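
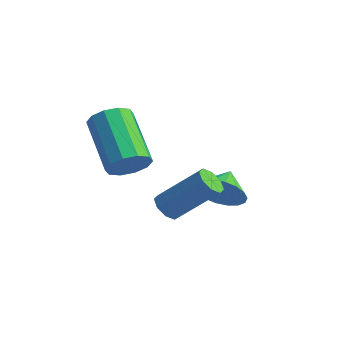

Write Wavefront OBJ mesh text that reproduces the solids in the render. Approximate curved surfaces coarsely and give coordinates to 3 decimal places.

v 2.981 0.763 -2.184
v 3.377 0.542 -1.441
v 2.619 1.617 -1.736
v 3.646 0.752 -1.623
v 3.784 0.964 -1.916
v 3.763 1.137 -2.262
v 3.588 1.235 -2.592
v 3.292 1.24 -2.842
v 2.934 1.151 -2.961
v 2.586 0.985 -2.927
v 2.317 0.775 -2.745
v 2.179 0.562 -2.452
v 2.2 0.39 -2.106
v 2.375 0.291 -1.775
v 2.671 0.286 -1.526
v 3.029 0.375 -1.407
v 3.347 -2.004 -1.435
v 3.771 -2.089 -1.741
v 4.837 -1.281 -0.492
v 4.413 -1.196 -0.185
v 3.592 -1.733 -1.819
v 4.658 -0.926 -0.569
v 3.27 -1.536 -1.671
v 4.336 -0.728 -0.422
v 2.993 -1.613 -1.385
v 4.059 -0.805 -0.136
v 2.923 -1.919 -1.128
v 3.989 -1.111 0.121
v 3.102 -2.274 -1.051
v 4.168 -1.467 0.199
v 3.424 -2.472 -1.198
v 4.49 -1.664 0.051
v 3.701 -2.395 -1.484
v 4.767 -1.587 -0.235
v 2.563 -2.756 0.357
v 2.975 -2.797 0.958
v 1.41 -2.045 2.084
v 0.997 -2.004 1.483
v 3.038 -2.39 0.773
v 1.472 -1.638 1.899
v 2.919 -2.123 0.43
v 1.354 -1.371 1.556
v 2.664 -2.098 0.058
v 1.099 -1.346 1.184
v 2.371 -2.324 -0.199
v 0.805 -1.572 0.927
v 2.15 -2.715 -0.244
v 0.585 -1.963 0.882
v 2.088 -3.122 -0.059
v 0.522 -2.37 1.067
v 2.206 -3.389 0.284
v 0.641 -2.637 1.41
v 2.461 -3.414 0.656
v 0.896 -2.662 1.782
v 2.755 -3.188 0.913
v 1.189 -2.436 2.039
f 2 1 4
f 2 4 3
f 4 1 5
f 4 5 3
f 5 1 6
f 5 6 3
f 6 1 7
f 6 7 3
f 7 1 8
f 7 8 3
f 8 1 9
f 8 9 3
f 9 1 10
f 9 10 3
f 10 1 11
f 10 11 3
f 11 1 12
f 11 12 3
f 12 1 13
f 12 13 3
f 13 1 14
f 13 14 3
f 14 1 15
f 14 15 3
f 15 1 16
f 15 16 3
f 16 1 2
f 16 2 3
f 18 17 21
f 18 21 19
f 19 21 22
f 19 22 20
f 21 17 23
f 21 23 22
f 22 23 24
f 22 24 20
f 23 17 25
f 23 25 24
f 24 25 26
f 24 26 20
f 25 17 27
f 25 27 26
f 26 27 28
f 26 28 20
f 27 17 29
f 27 29 28
f 28 29 30
f 28 30 20
f 29 17 31
f 29 31 30
f 30 31 32
f 30 32 20
f 31 17 33
f 31 33 32
f 32 33 34
f 32 34 20
f 33 17 18
f 33 18 34
f 34 18 19
f 34 19 20
f 36 35 39
f 36 39 37
f 37 39 40
f 37 40 38
f 39 35 41
f 39 41 40
f 40 41 42
f 40 42 38
f 41 35 43
f 41 43 42
f 42 43 44
f 42 44 38
f 43 35 45
f 43 45 44
f 44 45 46
f 44 46 38
f 45 35 47
f 45 47 46
f 46 47 48
f 46 48 38
f 47 35 49
f 47 49 48
f 48 49 50
f 48 50 38
f 49 35 51
f 49 51 50
f 50 51 52
f 50 52 38
f 51 35 53
f 51 53 52
f 52 53 54
f 52 54 38
f 53 35 55
f 53 55 54
f 54 55 56
f 54 56 38
f 55 35 36
f 55 36 56
f 56 36 37
f 56 37 38



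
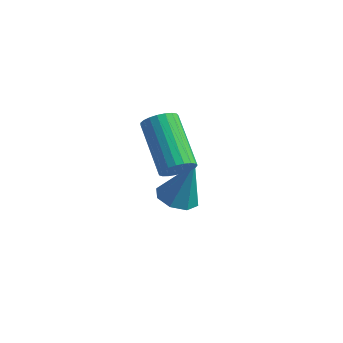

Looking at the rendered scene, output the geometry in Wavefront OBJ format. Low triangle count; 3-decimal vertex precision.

v -1.228 -3.341 2.629
v -0.909 -3.511 3.169
v -2.293 -2.348 4.352
v -2.612 -2.179 3.811
v -0.78 -3.284 3.096
v -2.164 -2.122 4.279
v -0.729 -3.068 2.943
v -2.113 -1.905 4.126
v -0.765 -2.898 2.735
v -2.148 -1.736 3.918
v -0.88 -2.806 2.509
v -2.264 -1.643 3.692
v -1.056 -2.805 2.304
v -2.439 -1.643 3.486
v -1.261 -2.898 2.154
v -2.645 -1.735 3.337
v -1.461 -3.067 2.087
v -2.844 -1.905 3.27
v -1.62 -3.284 2.113
v -3.004 -2.121 3.296
v -1.712 -3.51 2.229
v -3.096 -2.348 3.412
v -1.72 -3.708 2.413
v -3.104 -2.545 3.596
v -1.643 -3.842 2.635
v -3.027 -2.679 3.818
v -1.494 -3.889 2.856
v -2.878 -2.726 4.039
v -1.3 -3.842 3.037
v -2.683 -2.679 4.22
v -1.092 -3.708 3.148
v -2.476 -2.545 4.331
v -2.58 -1.054 -0.96
v -2.162 -0.415 -1.2
v -2.08 -0.726 0.78
v -2.742 -0.277 -1.06
v -3.227 -0.594 -0.861
v -3.332 -1.181 -0.72
v -2.997 -1.693 -0.72
v -2.417 -1.831 -0.86
v -1.933 -1.514 -1.059
v -1.827 -0.928 -1.2
f 2 1 5
f 2 5 3
f 3 5 6
f 3 6 4
f 5 1 7
f 5 7 6
f 6 7 8
f 6 8 4
f 7 1 9
f 7 9 8
f 8 9 10
f 8 10 4
f 9 1 11
f 9 11 10
f 10 11 12
f 10 12 4
f 11 1 13
f 11 13 12
f 12 13 14
f 12 14 4
f 13 1 15
f 13 15 14
f 14 15 16
f 14 16 4
f 15 1 17
f 15 17 16
f 16 17 18
f 16 18 4
f 17 1 19
f 17 19 18
f 18 19 20
f 18 20 4
f 19 1 21
f 19 21 20
f 20 21 22
f 20 22 4
f 21 1 23
f 21 23 22
f 22 23 24
f 22 24 4
f 23 1 25
f 23 25 24
f 24 25 26
f 24 26 4
f 25 1 27
f 25 27 26
f 26 27 28
f 26 28 4
f 27 1 29
f 27 29 28
f 28 29 30
f 28 30 4
f 29 1 31
f 29 31 30
f 30 31 32
f 30 32 4
f 31 1 2
f 31 2 32
f 32 2 3
f 32 3 4
f 34 33 36
f 34 36 35
f 36 33 37
f 36 37 35
f 37 33 38
f 37 38 35
f 38 33 39
f 38 39 35
f 39 33 40
f 39 40 35
f 40 33 41
f 40 41 35
f 41 33 42
f 41 42 35
f 42 33 34
f 42 34 35



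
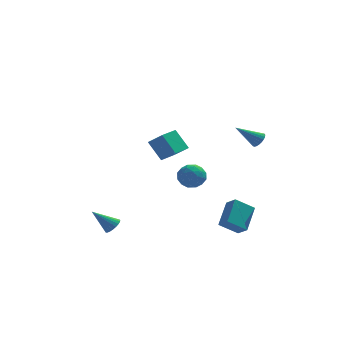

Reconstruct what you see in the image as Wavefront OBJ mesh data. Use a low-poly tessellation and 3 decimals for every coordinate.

v 3.01 -1.585 -2.805
v 3.509 -0.264 -1.806
v 2.572 -1.034 -3.316
v 3.071 0.288 -2.317
v 4.069 -1.428 -3.543
v 4.568 -0.106 -2.544
v 3.631 -0.876 -4.054
v 4.13 0.445 -3.055
v -3.01 -1.877 -2.887
v -2.677 -1.566 -2.561
v -4.09 -1.823 -1.833
v -2.789 -1.403 -2.684
v -2.939 -1.323 -2.843
v -3.102 -1.338 -3.009
v -3.249 -1.446 -3.154
v -3.354 -1.629 -3.252
v -3.4 -1.855 -3.288
v -3.378 -2.084 -3.254
v -3.293 -2.277 -3.157
v -3.158 -2.402 -3.013
v -2.998 -2.435 -2.847
v -2.84 -2.372 -2.688
v -2.712 -2.223 -2.563
v -2.634 -2.015 -2.495
v -2.622 -1.782 -2.494
v 4.573 -1.912 3.321
v 4.862 -1.754 3.71
v 3.347 -2.028 4.279
v 4.786 -1.571 3.635
v 4.673 -1.447 3.505
v 4.543 -1.404 3.343
v 4.417 -1.448 3.178
v 4.319 -1.573 3.037
v 4.265 -1.756 2.946
v 4.264 -1.966 2.919
v 4.316 -2.167 2.962
v 4.413 -2.324 3.067
v 4.537 -2.41 3.215
v 4.668 -2.41 3.382
v 4.782 -2.323 3.539
v 4.86 -2.166 3.658
v 4.888 -1.965 3.718
v 0.377 -1.365 0.751
v 1.006 -0.952 1.104
v 1.254 -2.108 0.056
v 1.883 -1.695 0.409
v 1.416 -2.209 0.865
v 0.874 -1.75 1.294
v 1.386 -1.31 -0.134
v 0.844 -0.851 0.295
v 1.629 -0.918 0.556
v 1.648 -1.474 1.174
v 0.612 -1.586 -0.014
v 0.631 -2.142 0.604
v 0.614 -1.093 0.989
v 1.646 -1.967 0.171
v 1.371 -2.269 0.439
v 1.741 -2.026 0.647
v 0.537 -1.562 1.101
v 0.906 -1.319 1.308
v 1.148 -2.058 1.167
v 1.354 -1.741 -0.148
v 1.723 -1.498 0.059
v 0.519 -1.034 0.513
v 0.889 -0.791 0.721
v 1.112 -1.002 -0.007
v 1.35 -0.831 0.874
v 1.866 -1.268 0.465
v 1.574 -1.041 0.146
v 1.255 -0.771 0.399
v 1.361 -1.157 1.237
v 1.877 -1.594 0.828
v 1.603 -1.896 1.096
v 1.284 -1.626 1.349
v 1.728 -1.137 0.915
v 0.383 -1.466 0.332
v 0.899 -1.903 -0.077
v 0.976 -1.434 -0.189
v 0.657 -1.164 0.064
v 0.394 -1.792 0.695
v 0.91 -2.229 0.286
v 1.005 -2.289 0.761
v 0.686 -2.019 1.014
v 0.532 -1.923 0.245
v -0.348 2.778 -0.177
v -1.051 3.367 0.947
v 0.409 3.796 -0.237
v -0.294 4.385 0.887
v 0.414 2.255 0.573
v -0.289 2.844 1.697
v 1.171 3.273 0.513
v 0.468 3.862 1.637
f 2 4 1
f 5 2 1
f 1 4 3
f 3 5 1
f 2 8 4
f 6 2 5
f 6 8 2
f 4 8 3
f 7 5 3
f 3 8 7
f 7 6 5
f 8 6 7
f 10 9 12
f 10 12 11
f 12 9 13
f 12 13 11
f 13 9 14
f 13 14 11
f 14 9 15
f 14 15 11
f 15 9 16
f 15 16 11
f 16 9 17
f 16 17 11
f 17 9 18
f 17 18 11
f 18 9 19
f 18 19 11
f 19 9 20
f 19 20 11
f 20 9 21
f 20 21 11
f 21 9 22
f 21 22 11
f 22 9 23
f 22 23 11
f 23 9 24
f 23 24 11
f 24 9 25
f 24 25 11
f 25 9 10
f 25 10 11
f 27 26 29
f 27 29 28
f 29 26 30
f 29 30 28
f 30 26 31
f 30 31 28
f 31 26 32
f 31 32 28
f 32 26 33
f 32 33 28
f 33 26 34
f 33 34 28
f 34 26 35
f 34 35 28
f 35 26 36
f 35 36 28
f 36 26 37
f 36 37 28
f 37 26 38
f 37 38 28
f 38 26 39
f 38 39 28
f 39 26 40
f 39 40 28
f 40 26 41
f 40 41 28
f 41 26 42
f 41 42 28
f 42 26 27
f 42 27 28
f 43 80 59
f 80 54 83
f 59 83 48
f 80 83 59
f 43 59 55
f 59 48 60
f 55 60 44
f 59 60 55
f 43 55 64
f 55 44 65
f 64 65 50
f 55 65 64
f 43 64 76
f 64 50 79
f 76 79 53
f 64 79 76
f 43 76 80
f 76 53 84
f 80 84 54
f 76 84 80
f 44 60 71
f 60 48 74
f 71 74 52
f 60 74 71
f 48 83 61
f 83 54 82
f 61 82 47
f 83 82 61
f 54 84 81
f 84 53 77
f 81 77 45
f 84 77 81
f 53 79 78
f 79 50 66
f 78 66 49
f 79 66 78
f 50 65 70
f 65 44 67
f 70 67 51
f 65 67 70
f 46 72 58
f 72 52 73
f 58 73 47
f 72 73 58
f 46 58 56
f 58 47 57
f 56 57 45
f 58 57 56
f 46 56 63
f 56 45 62
f 63 62 49
f 56 62 63
f 46 63 68
f 63 49 69
f 68 69 51
f 63 69 68
f 46 68 72
f 68 51 75
f 72 75 52
f 68 75 72
f 47 73 61
f 73 52 74
f 61 74 48
f 73 74 61
f 45 57 81
f 57 47 82
f 81 82 54
f 57 82 81
f 49 62 78
f 62 45 77
f 78 77 53
f 62 77 78
f 51 69 70
f 69 49 66
f 70 66 50
f 69 66 70
f 52 75 71
f 75 51 67
f 71 67 44
f 75 67 71
f 86 88 85
f 89 86 85
f 85 88 87
f 87 89 85
f 86 92 88
f 90 86 89
f 90 92 86
f 88 92 87
f 91 89 87
f 87 92 91
f 91 90 89
f 92 90 91



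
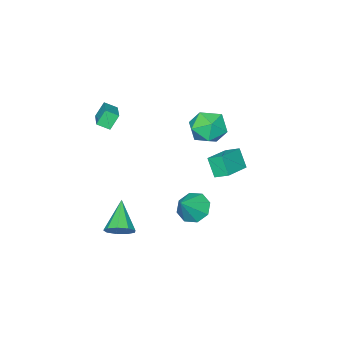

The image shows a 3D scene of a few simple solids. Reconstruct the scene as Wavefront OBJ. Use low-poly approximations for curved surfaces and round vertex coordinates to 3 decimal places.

v 1.543 1.697 -1.827
v 2.12 0.984 -2.317
v 2.717 1.883 -0.713
v 2.256 1.721 -2.583
v 1.974 2.445 -2.407
v 1.44 2.73 -1.891
v 0.965 2.41 -1.338
v 0.829 1.672 -1.071
v 1.111 0.949 -1.247
v 1.646 0.664 -1.763
v -2.97 -0.638 2.486
v -1.776 -0.23 2.444
v -2.664 -1.71 0.776
v -1.47 -1.302 0.734
v -1.832 -2.105 1.638
v -2.021 -1.443 2.695
v -2.419 -0.497 0.525
v -2.608 0.165 1.582
v -1.436 -0.144 1.232
v -1.073 -1.137 1.92
v -3.367 -0.803 1.3
v -3.004 -1.796 1.988
v -0.274 2.838 1.036
v -0.403 2.167 2.166
v -0.533 3.645 1.486
v -0.662 2.975 2.616
v 1.422 3.165 1.424
v 1.293 2.495 2.554
v 1.163 3.973 1.874
v 1.034 3.302 3.004
v 4.486 -1.064 -3.767
v 4.939 -0.744 -3.058
v 3.254 -2.236 -2.453
v 4.459 -0.38 -3.183
v 3.991 -0.335 -3.581
v 3.756 -0.632 -4.067
v 3.862 -1.13 -4.412
v 4.261 -1.598 -4.455
v 4.765 -1.815 -4.177
v 5.138 -1.681 -3.706
v 5.207 -1.258 -3.264
v 2.504 -4.019 2.859
v 1.918 -3.924 3.749
v 3.735 -2.528 3.51
v 3.149 -2.433 4.4
v 2.991 -4.587 3.24
v 2.405 -4.492 4.13
v 4.222 -3.096 3.891
v 3.636 -3.001 4.781
f 2 1 4
f 2 4 3
f 4 1 5
f 4 5 3
f 5 1 6
f 5 6 3
f 6 1 7
f 6 7 3
f 7 1 8
f 7 8 3
f 8 1 9
f 8 9 3
f 9 1 10
f 9 10 3
f 10 1 2
f 10 2 3
f 11 22 16
f 11 16 12
f 11 12 18
f 11 18 21
f 11 21 22
f 12 16 20
f 16 22 15
f 22 21 13
f 21 18 17
f 18 12 19
f 14 20 15
f 14 15 13
f 14 13 17
f 14 17 19
f 14 19 20
f 15 20 16
f 13 15 22
f 17 13 21
f 19 17 18
f 20 19 12
f 24 26 23
f 27 24 23
f 23 26 25
f 25 27 23
f 24 30 26
f 28 24 27
f 28 30 24
f 26 30 25
f 29 27 25
f 25 30 29
f 29 28 27
f 30 28 29
f 32 31 34
f 32 34 33
f 34 31 35
f 34 35 33
f 35 31 36
f 35 36 33
f 36 31 37
f 36 37 33
f 37 31 38
f 37 38 33
f 38 31 39
f 38 39 33
f 39 31 40
f 39 40 33
f 40 31 41
f 40 41 33
f 41 31 32
f 41 32 33
f 43 45 42
f 46 43 42
f 42 45 44
f 44 46 42
f 43 49 45
f 47 43 46
f 47 49 43
f 45 49 44
f 48 46 44
f 44 49 48
f 48 47 46
f 49 47 48



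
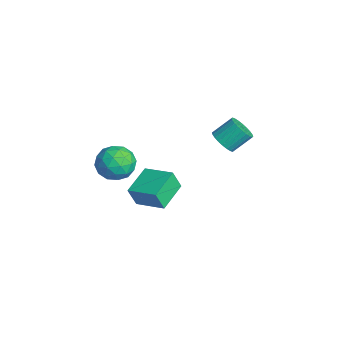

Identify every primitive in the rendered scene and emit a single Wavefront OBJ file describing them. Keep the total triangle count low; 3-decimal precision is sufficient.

v -1.4 2.649 2.09
v -0.519 2.568 2.187
v -0.519 3.73 3.167
v -1.4 3.811 3.07
v -0.537 2.791 1.922
v -0.538 3.953 2.902
v -0.687 2.993 1.682
v -0.688 4.155 2.662
v -0.946 3.143 1.505
v -0.946 4.305 2.485
v -1.273 3.217 1.417
v -1.274 4.379 2.397
v -1.62 3.205 1.431
v -1.621 4.367 2.411
v -1.933 3.108 1.545
v -1.934 4.27 2.525
v -2.165 2.942 1.743
v -2.166 4.103 2.723
v -2.281 2.73 1.993
v -2.281 3.892 2.973
v -2.262 2.507 2.258
v -2.263 3.669 3.238
v -2.112 2.305 2.498
v -2.113 3.467 3.478
v -1.854 2.155 2.675
v -1.854 3.317 3.655
v -1.526 2.081 2.763
v -1.527 3.243 3.743
v -1.179 2.093 2.749
v -1.18 3.255 3.729
v -0.866 2.19 2.635
v -0.867 3.352 3.615
v -0.634 2.357 2.437
v -0.635 3.518 3.417
v -0.79 -2.671 -1.544
v -0.82 -3.162 -0.254
v -2.12 -1.241 -1.029
v -2.15 -1.731 0.26
v 0.67 -1.489 -1.06
v 0.64 -1.979 0.229
v -0.66 -0.058 -0.546
v -0.69 -0.549 0.744
v -0.807 -2.847 3.003
v 0.079 -3.566 3.465
v -1.219 -4.234 1.635
v -0.333 -4.953 2.097
v -1.357 -4.743 2.747
v -1.103 -3.886 3.592
v -0.037 -3.914 1.508
v 0.217 -3.057 2.353
v 0.554 -4.225 2.541
v -0.262 -4.738 3.306
v -0.878 -3.062 1.794
v -1.694 -3.575 2.559
v -0.328 -3.085 3.354
v -0.812 -4.715 1.746
v -1.414 -4.592 2.128
v -0.894 -5.014 2.399
v -1.022 -3.273 3.428
v -0.502 -3.696 3.7
v -1.346 -4.387 3.278
v -0.638 -4.104 1.4
v -0.118 -4.527 1.672
v -0.246 -2.786 2.701
v 0.274 -3.208 2.972
v 0.206 -3.413 1.822
v 0.472 -3.895 3.082
v 0.23 -4.71 2.279
v 0.404 -4.099 1.933
v 0.553 -3.596 2.429
v -0.008 -4.196 3.532
v -0.25 -5.011 2.728
v -0.851 -4.888 3.11
v -0.702 -4.384 3.607
v 0.272 -4.584 2.989
v -0.89 -2.789 2.372
v -1.132 -3.604 1.568
v -0.438 -3.416 1.493
v -0.289 -2.912 1.99
v -1.37 -3.09 2.821
v -1.612 -3.905 2.018
v -1.693 -4.204 2.671
v -1.544 -3.701 3.167
v -1.412 -3.216 2.111
f 2 1 5
f 2 5 3
f 3 5 6
f 3 6 4
f 5 1 7
f 5 7 6
f 6 7 8
f 6 8 4
f 7 1 9
f 7 9 8
f 8 9 10
f 8 10 4
f 9 1 11
f 9 11 10
f 10 11 12
f 10 12 4
f 11 1 13
f 11 13 12
f 12 13 14
f 12 14 4
f 13 1 15
f 13 15 14
f 14 15 16
f 14 16 4
f 15 1 17
f 15 17 16
f 16 17 18
f 16 18 4
f 17 1 19
f 17 19 18
f 18 19 20
f 18 20 4
f 19 1 21
f 19 21 20
f 20 21 22
f 20 22 4
f 21 1 23
f 21 23 22
f 22 23 24
f 22 24 4
f 23 1 25
f 23 25 24
f 24 25 26
f 24 26 4
f 25 1 27
f 25 27 26
f 26 27 28
f 26 28 4
f 27 1 29
f 27 29 28
f 28 29 30
f 28 30 4
f 29 1 31
f 29 31 30
f 30 31 32
f 30 32 4
f 31 1 33
f 31 33 32
f 32 33 34
f 32 34 4
f 33 1 2
f 33 2 34
f 34 2 3
f 34 3 4
f 36 38 35
f 39 36 35
f 35 38 37
f 37 39 35
f 36 42 38
f 40 36 39
f 40 42 36
f 38 42 37
f 41 39 37
f 37 42 41
f 41 40 39
f 42 40 41
f 43 80 59
f 80 54 83
f 59 83 48
f 80 83 59
f 43 59 55
f 59 48 60
f 55 60 44
f 59 60 55
f 43 55 64
f 55 44 65
f 64 65 50
f 55 65 64
f 43 64 76
f 64 50 79
f 76 79 53
f 64 79 76
f 43 76 80
f 76 53 84
f 80 84 54
f 76 84 80
f 44 60 71
f 60 48 74
f 71 74 52
f 60 74 71
f 48 83 61
f 83 54 82
f 61 82 47
f 83 82 61
f 54 84 81
f 84 53 77
f 81 77 45
f 84 77 81
f 53 79 78
f 79 50 66
f 78 66 49
f 79 66 78
f 50 65 70
f 65 44 67
f 70 67 51
f 65 67 70
f 46 72 58
f 72 52 73
f 58 73 47
f 72 73 58
f 46 58 56
f 58 47 57
f 56 57 45
f 58 57 56
f 46 56 63
f 56 45 62
f 63 62 49
f 56 62 63
f 46 63 68
f 63 49 69
f 68 69 51
f 63 69 68
f 46 68 72
f 68 51 75
f 72 75 52
f 68 75 72
f 47 73 61
f 73 52 74
f 61 74 48
f 73 74 61
f 45 57 81
f 57 47 82
f 81 82 54
f 57 82 81
f 49 62 78
f 62 45 77
f 78 77 53
f 62 77 78
f 51 69 70
f 69 49 66
f 70 66 50
f 69 66 70
f 52 75 71
f 75 51 67
f 71 67 44
f 75 67 71



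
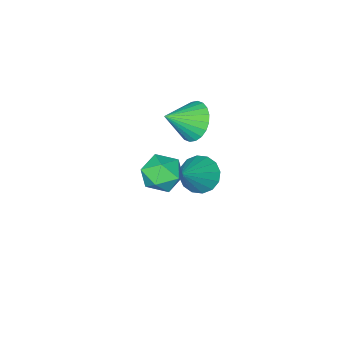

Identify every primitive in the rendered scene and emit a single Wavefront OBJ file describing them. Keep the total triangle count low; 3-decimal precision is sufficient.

v -3.419 -0.433 -4.553
v -2.803 -0.245 -5.292
v -1.921 0.033 -3.187
v -3.03 0.198 -5.194
v -3.361 0.472 -4.925
v -3.707 0.504 -4.556
v -3.977 0.284 -4.186
v -4.096 -0.127 -3.915
v -4.035 -0.62 -3.814
v -3.808 -1.064 -3.912
v -3.477 -1.338 -4.182
v -3.13 -1.369 -4.551
v -2.861 -1.15 -4.92
v -2.741 -0.738 -5.192
v -3.747 -1.221 -1.535
v -3.264 -1.544 -2.421
v -2.433 -1.639 -0.665
v -3.147 -1.148 -2.406
v -3.122 -0.762 -2.258
v -3.192 -0.446 -2
v -3.346 -0.249 -1.671
v -3.562 -0.199 -1.322
v -3.805 -0.304 -1.005
v -4.04 -0.55 -0.768
v -4.23 -0.897 -0.648
v -4.347 -1.294 -0.664
v -4.372 -1.679 -0.811
v -4.302 -1.995 -1.069
v -4.147 -2.192 -1.398
v -3.932 -2.242 -1.748
v -3.688 -2.137 -2.065
v -3.454 -1.891 -2.301
v 1.408 3.117 0.199
v 1.931 2.294 0.28
v 0.509 2.666 1.42
v 1.032 1.843 1.501
v 1.437 2.704 1.726
v 1.993 2.983 0.971
v 0.447 1.977 0.729
v 1.003 2.256 -0.026
v 1.337 1.59 0.607
v 1.949 2.039 1.224
v 0.491 2.921 0.476
v 1.103 3.37 1.093
f 2 1 4
f 2 4 3
f 4 1 5
f 4 5 3
f 5 1 6
f 5 6 3
f 6 1 7
f 6 7 3
f 7 1 8
f 7 8 3
f 8 1 9
f 8 9 3
f 9 1 10
f 9 10 3
f 10 1 11
f 10 11 3
f 11 1 12
f 11 12 3
f 12 1 13
f 12 13 3
f 13 1 14
f 13 14 3
f 14 1 2
f 14 2 3
f 16 15 18
f 16 18 17
f 18 15 19
f 18 19 17
f 19 15 20
f 19 20 17
f 20 15 21
f 20 21 17
f 21 15 22
f 21 22 17
f 22 15 23
f 22 23 17
f 23 15 24
f 23 24 17
f 24 15 25
f 24 25 17
f 25 15 26
f 25 26 17
f 26 15 27
f 26 27 17
f 27 15 28
f 27 28 17
f 28 15 29
f 28 29 17
f 29 15 30
f 29 30 17
f 30 15 31
f 30 31 17
f 31 15 32
f 31 32 17
f 32 15 16
f 32 16 17
f 33 44 38
f 33 38 34
f 33 34 40
f 33 40 43
f 33 43 44
f 34 38 42
f 38 44 37
f 44 43 35
f 43 40 39
f 40 34 41
f 36 42 37
f 36 37 35
f 36 35 39
f 36 39 41
f 36 41 42
f 37 42 38
f 35 37 44
f 39 35 43
f 41 39 40
f 42 41 34



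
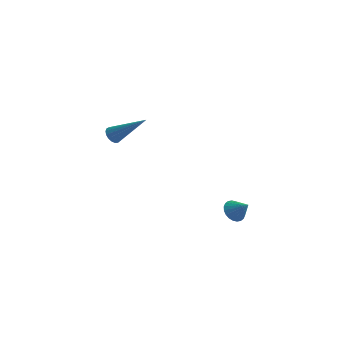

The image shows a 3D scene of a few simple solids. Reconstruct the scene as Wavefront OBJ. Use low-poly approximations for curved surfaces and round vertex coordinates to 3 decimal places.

v -4.315 2.422 -0.671
v -3.998 2.526 -1.056
v -2.645 2.598 0.751
v -4.08 2.746 -0.987
v -4.216 2.891 -0.845
v -4.374 2.928 -0.664
v -4.519 2.85 -0.484
v -4.618 2.674 -0.346
v -4.646 2.44 -0.284
v -4.599 2.202 -0.309
v -4.487 2.014 -0.418
v -4.335 1.92 -0.584
v -4.179 1.941 -0.771
v -4.054 2.072 -0.934
v -3.988 2.283 -1.037
v 2.558 0.799 -3.124
v 3.012 0.821 -3.56
v 3.282 0.661 -2.376
v 2.994 1.058 -3.498
v 2.909 1.256 -3.379
v 2.77 1.384 -3.222
v 2.6 1.423 -3.049
v 2.423 1.367 -2.888
v 2.266 1.225 -2.763
v 2.154 1.018 -2.693
v 2.104 0.777 -2.688
v 2.122 0.54 -2.75
v 2.207 0.342 -2.869
v 2.346 0.214 -3.026
v 2.516 0.175 -3.199
v 2.693 0.231 -3.36
v 2.85 0.373 -3.485
v 2.962 0.58 -3.555
f 2 1 4
f 2 4 3
f 4 1 5
f 4 5 3
f 5 1 6
f 5 6 3
f 6 1 7
f 6 7 3
f 7 1 8
f 7 8 3
f 8 1 9
f 8 9 3
f 9 1 10
f 9 10 3
f 10 1 11
f 10 11 3
f 11 1 12
f 11 12 3
f 12 1 13
f 12 13 3
f 13 1 14
f 13 14 3
f 14 1 15
f 14 15 3
f 15 1 2
f 15 2 3
f 17 16 19
f 17 19 18
f 19 16 20
f 19 20 18
f 20 16 21
f 20 21 18
f 21 16 22
f 21 22 18
f 22 16 23
f 22 23 18
f 23 16 24
f 23 24 18
f 24 16 25
f 24 25 18
f 25 16 26
f 25 26 18
f 26 16 27
f 26 27 18
f 27 16 28
f 27 28 18
f 28 16 29
f 28 29 18
f 29 16 30
f 29 30 18
f 30 16 31
f 30 31 18
f 31 16 32
f 31 32 18
f 32 16 33
f 32 33 18
f 33 16 17
f 33 17 18



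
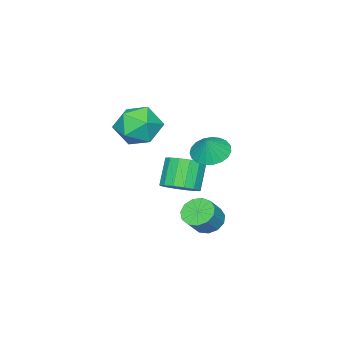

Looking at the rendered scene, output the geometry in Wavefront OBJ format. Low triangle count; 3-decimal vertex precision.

v 0.542 1.98 -3.853
v 1.046 1.471 -4.31
v 1.923 1.491 -3.363
v 1.418 2 -2.907
v 1.165 1.919 -4.429
v 2.041 1.939 -3.482
v 1.085 2.387 -4.365
v 1.961 2.407 -3.418
v 0.833 2.726 -4.138
v 1.709 2.746 -3.192
v 0.488 2.828 -3.822
v 1.365 2.848 -2.875
v 0.161 2.66 -3.515
v 1.037 2.68 -2.568
v -0.046 2.277 -3.316
v 0.831 2.297 -2.369
v -0.066 1.799 -3.287
v 0.811 1.819 -2.34
v 0.107 1.379 -3.438
v 0.983 1.399 -2.492
v 0.418 1.15 -3.721
v 1.294 1.169 -2.775
v 0.768 1.184 -4.046
v 1.644 1.204 -3.1
v 2.54 0.18 1.536
v 3.347 -0.638 2.031
v 0.993 -0.902 2.269
v 1.8 -1.72 2.764
v 1.717 -0.562 3.231
v 2.673 0.107 2.778
v 1.667 -1.647 1.522
v 2.623 -0.978 1.069
v 2.807 -1.767 2.023
v 2.839 -1.096 3.079
v 1.501 -0.444 1.221
v 1.533 0.227 2.277
v -0.137 1.613 0.265
v 0.476 2.23 -0.165
v 0.437 1.747 1.275
v 0.187 2.478 -0.033
v -0.159 2.576 0.15
v -0.501 2.508 0.353
v -0.78 2.286 0.541
v -0.947 1.947 0.681
v -0.975 1.55 0.749
v -0.858 1.164 0.733
v -0.616 0.856 0.637
v -0.292 0.679 0.476
v 0.06 0.664 0.278
v 0.377 0.812 0.078
v 0.605 1.099 -0.09
v 0.705 1.475 -0.196
v 0.66 1.875 -0.223
v 0.47 0.329 -2.33
v 1.278 0.023 -1.868
v 0.399 -0.276 -0.528
v -0.41 0.031 -0.99
v 1.253 0.521 -1.773
v 0.374 0.222 -0.433
v 1.018 0.968 -1.827
v 0.139 0.669 -0.488
v 0.636 1.243 -2.016
v -0.243 0.944 -0.677
v 0.21 1.274 -2.29
v -0.669 0.975 -0.95
v -0.147 1.051 -2.573
v -1.026 0.752 -1.234
v -0.339 0.636 -2.792
v -1.218 0.337 -1.452
v -0.314 0.138 -2.887
v -1.193 -0.161 -1.547
v -0.079 -0.309 -2.832
v -0.958 -0.608 -1.493
v 0.303 -0.584 -2.643
v -0.576 -0.883 -1.304
v 0.729 -0.615 -2.37
v -0.15 -0.914 -1.03
v 1.086 -0.392 -2.086
v 0.207 -0.691 -0.747
f 2 1 5
f 2 5 3
f 3 5 6
f 3 6 4
f 5 1 7
f 5 7 6
f 6 7 8
f 6 8 4
f 7 1 9
f 7 9 8
f 8 9 10
f 8 10 4
f 9 1 11
f 9 11 10
f 10 11 12
f 10 12 4
f 11 1 13
f 11 13 12
f 12 13 14
f 12 14 4
f 13 1 15
f 13 15 14
f 14 15 16
f 14 16 4
f 15 1 17
f 15 17 16
f 16 17 18
f 16 18 4
f 17 1 19
f 17 19 18
f 18 19 20
f 18 20 4
f 19 1 21
f 19 21 20
f 20 21 22
f 20 22 4
f 21 1 23
f 21 23 22
f 22 23 24
f 22 24 4
f 23 1 2
f 23 2 24
f 24 2 3
f 24 3 4
f 25 36 30
f 25 30 26
f 25 26 32
f 25 32 35
f 25 35 36
f 26 30 34
f 30 36 29
f 36 35 27
f 35 32 31
f 32 26 33
f 28 34 29
f 28 29 27
f 28 27 31
f 28 31 33
f 28 33 34
f 29 34 30
f 27 29 36
f 31 27 35
f 33 31 32
f 34 33 26
f 38 37 40
f 38 40 39
f 40 37 41
f 40 41 39
f 41 37 42
f 41 42 39
f 42 37 43
f 42 43 39
f 43 37 44
f 43 44 39
f 44 37 45
f 44 45 39
f 45 37 46
f 45 46 39
f 46 37 47
f 46 47 39
f 47 37 48
f 47 48 39
f 48 37 49
f 48 49 39
f 49 37 50
f 49 50 39
f 50 37 51
f 50 51 39
f 51 37 52
f 51 52 39
f 52 37 53
f 52 53 39
f 53 37 38
f 53 38 39
f 55 54 58
f 55 58 56
f 56 58 59
f 56 59 57
f 58 54 60
f 58 60 59
f 59 60 61
f 59 61 57
f 60 54 62
f 60 62 61
f 61 62 63
f 61 63 57
f 62 54 64
f 62 64 63
f 63 64 65
f 63 65 57
f 64 54 66
f 64 66 65
f 65 66 67
f 65 67 57
f 66 54 68
f 66 68 67
f 67 68 69
f 67 69 57
f 68 54 70
f 68 70 69
f 69 70 71
f 69 71 57
f 70 54 72
f 70 72 71
f 71 72 73
f 71 73 57
f 72 54 74
f 72 74 73
f 73 74 75
f 73 75 57
f 74 54 76
f 74 76 75
f 75 76 77
f 75 77 57
f 76 54 78
f 76 78 77
f 77 78 79
f 77 79 57
f 78 54 55
f 78 55 79
f 79 55 56
f 79 56 57



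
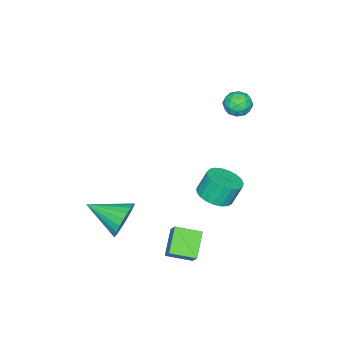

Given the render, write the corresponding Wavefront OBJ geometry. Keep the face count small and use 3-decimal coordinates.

v -1.866 2.445 -3.21
v -1.091 2.888 -3.099
v -1.439 3.219 -1.999
v -2.214 2.775 -2.11
v -1.311 3.152 -3.247
v -1.659 3.483 -2.147
v -1.627 3.294 -3.39
v -1.975 3.624 -2.29
v -1.985 3.288 -3.501
v -2.332 3.619 -2.401
v -2.321 3.137 -3.562
v -2.669 3.468 -2.462
v -2.58 2.866 -3.562
v -2.927 3.197 -2.462
v -2.714 2.522 -3.501
v -3.062 2.853 -2.401
v -2.703 2.165 -3.39
v -3.05 2.496 -2.29
v -2.546 1.856 -3.248
v -2.894 2.187 -2.148
v -2.272 1.649 -3.099
v -2.62 1.98 -1.999
v -1.928 1.58 -2.969
v -2.275 1.91 -1.869
v -1.573 1.66 -2.881
v -1.921 1.99 -1.781
v -1.269 1.875 -2.85
v -1.616 2.206 -1.75
v -1.068 2.19 -2.881
v -1.416 2.52 -1.781
v -1.005 2.548 -2.969
v -1.353 2.879 -1.869
v -4.422 2.675 1.569
v -3.76 2.783 1.291
v -3.98 1.877 2.309
v -3.318 1.985 2.031
v -3.635 2.505 2.425
v -3.909 2.998 1.968
v -3.831 1.662 1.632
v -4.105 2.155 1.175
v -3.396 2.157 1.33
v -3.275 2.678 1.82
v -4.465 1.982 1.78
v -4.344 2.503 2.27
v -4.13 2.799 1.365
v -3.61 1.861 2.235
v -3.797 2.167 2.466
v -3.408 2.231 2.303
v -4.217 2.925 1.763
v -3.828 2.989 1.599
v -3.755 2.826 2.266
v -3.912 1.671 2.001
v -3.523 1.735 1.837
v -4.332 2.429 1.297
v -3.943 2.493 1.134
v -3.985 1.834 1.334
v -3.527 2.494 1.224
v -3.267 2.026 1.659
v -3.569 1.835 1.425
v -3.729 2.125 1.156
v -3.456 2.801 1.512
v -3.196 2.332 1.947
v -3.382 2.638 2.179
v -3.543 2.927 1.91
v -3.241 2.433 1.535
v -4.544 2.328 1.653
v -4.284 1.859 2.088
v -4.197 1.733 1.69
v -4.358 2.022 1.421
v -4.473 2.634 1.941
v -4.213 2.166 2.376
v -4.011 2.535 2.444
v -4.171 2.825 2.175
v -4.499 2.227 2.065
v 1.264 -0.32 -4.076
v 1.74 -0.487 -4.94
v 1.716 -2.1 -3.484
v 2.028 -0.341 -4.721
v 2.2 -0.192 -4.404
v 2.23 -0.062 -4.037
v 2.112 0.028 -3.676
v 1.865 0.066 -3.376
v 1.527 0.044 -3.183
v 1.149 -0.032 -3.126
v 0.788 -0.153 -3.213
v 0.5 -0.299 -3.432
v 0.328 -0.448 -3.749
v 0.299 -0.578 -4.116
v 0.417 -0.668 -4.477
v 0.663 -0.705 -4.777
v 1.001 -0.684 -4.97
v 1.38 -0.607 -5.027
v 1.176 2.118 -3.556
v 1.513 2.571 -2.894
v 0.508 3.127 -3.907
v 0.846 3.58 -3.245
v 2.254 2.54 -4.395
v 2.592 2.993 -3.733
v 1.587 3.549 -4.746
v 1.924 4.002 -4.084
f 2 1 5
f 2 5 3
f 3 5 6
f 3 6 4
f 5 1 7
f 5 7 6
f 6 7 8
f 6 8 4
f 7 1 9
f 7 9 8
f 8 9 10
f 8 10 4
f 9 1 11
f 9 11 10
f 10 11 12
f 10 12 4
f 11 1 13
f 11 13 12
f 12 13 14
f 12 14 4
f 13 1 15
f 13 15 14
f 14 15 16
f 14 16 4
f 15 1 17
f 15 17 16
f 16 17 18
f 16 18 4
f 17 1 19
f 17 19 18
f 18 19 20
f 18 20 4
f 19 1 21
f 19 21 20
f 20 21 22
f 20 22 4
f 21 1 23
f 21 23 22
f 22 23 24
f 22 24 4
f 23 1 25
f 23 25 24
f 24 25 26
f 24 26 4
f 25 1 27
f 25 27 26
f 26 27 28
f 26 28 4
f 27 1 29
f 27 29 28
f 28 29 30
f 28 30 4
f 29 1 31
f 29 31 30
f 30 31 32
f 30 32 4
f 31 1 2
f 31 2 32
f 32 2 3
f 32 3 4
f 33 70 49
f 70 44 73
f 49 73 38
f 70 73 49
f 33 49 45
f 49 38 50
f 45 50 34
f 49 50 45
f 33 45 54
f 45 34 55
f 54 55 40
f 45 55 54
f 33 54 66
f 54 40 69
f 66 69 43
f 54 69 66
f 33 66 70
f 66 43 74
f 70 74 44
f 66 74 70
f 34 50 61
f 50 38 64
f 61 64 42
f 50 64 61
f 38 73 51
f 73 44 72
f 51 72 37
f 73 72 51
f 44 74 71
f 74 43 67
f 71 67 35
f 74 67 71
f 43 69 68
f 69 40 56
f 68 56 39
f 69 56 68
f 40 55 60
f 55 34 57
f 60 57 41
f 55 57 60
f 36 62 48
f 62 42 63
f 48 63 37
f 62 63 48
f 36 48 46
f 48 37 47
f 46 47 35
f 48 47 46
f 36 46 53
f 46 35 52
f 53 52 39
f 46 52 53
f 36 53 58
f 53 39 59
f 58 59 41
f 53 59 58
f 36 58 62
f 58 41 65
f 62 65 42
f 58 65 62
f 37 63 51
f 63 42 64
f 51 64 38
f 63 64 51
f 35 47 71
f 47 37 72
f 71 72 44
f 47 72 71
f 39 52 68
f 52 35 67
f 68 67 43
f 52 67 68
f 41 59 60
f 59 39 56
f 60 56 40
f 59 56 60
f 42 65 61
f 65 41 57
f 61 57 34
f 65 57 61
f 76 75 78
f 76 78 77
f 78 75 79
f 78 79 77
f 79 75 80
f 79 80 77
f 80 75 81
f 80 81 77
f 81 75 82
f 81 82 77
f 82 75 83
f 82 83 77
f 83 75 84
f 83 84 77
f 84 75 85
f 84 85 77
f 85 75 86
f 85 86 77
f 86 75 87
f 86 87 77
f 87 75 88
f 87 88 77
f 88 75 89
f 88 89 77
f 89 75 90
f 89 90 77
f 90 75 91
f 90 91 77
f 91 75 92
f 91 92 77
f 92 75 76
f 92 76 77
f 94 96 93
f 97 94 93
f 93 96 95
f 95 97 93
f 94 100 96
f 98 94 97
f 98 100 94
f 96 100 95
f 99 97 95
f 95 100 99
f 99 98 97
f 100 98 99



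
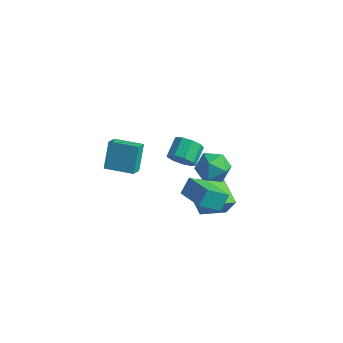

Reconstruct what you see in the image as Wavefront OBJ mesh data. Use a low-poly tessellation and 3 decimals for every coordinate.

v -1.34 1.493 -3.858
v -0.856 1.736 -2.821
v -0.502 2.947 -4.588
v -0.018 3.189 -3.551
v 0.178 0.391 -4.309
v 0.662 0.633 -3.272
v 1.016 1.844 -5.039
v 1.5 2.087 -4.002
v -4.047 -2.733 0.602
v -4.35 -1.757 2.01
v -4.236 -1.904 -0.013
v -4.539 -0.927 1.395
v -2.401 -2.313 0.665
v -2.704 -1.336 2.073
v -2.59 -1.483 0.05
v -2.893 -0.507 1.458
v 1.108 -1.265 -1.248
v 1.184 -0.51 -0.437
v -0.527 -0.513 -1.793
v -0.45 0.241 -0.982
v 1.89 -0.281 -2.238
v 1.967 0.473 -1.427
v 0.256 0.47 -2.783
v 0.332 1.225 -1.972
v -0.18 0.931 -0.124
v 0.744 1.231 -0.647
v 0.796 0.209 1.187
v 1.72 0.509 0.664
v 1.065 1.277 1.11
v 0.461 1.723 0.3
v 1.079 -0.283 0.24
v 0.475 0.163 -0.57
v 1.522 0.481 -0.422
v 1.514 1.445 0.115
v 0.026 -0.005 0.425
v 0.018 0.959 0.962
v 0.229 -1.713 2.907
v 0.632 -1.99 3.59
v 0.474 -0.924 4.116
v 0.071 -0.647 3.433
v 1.006 -1.754 3.223
v 0.848 -0.687 3.749
v 1.017 -1.498 2.708
v 0.858 -0.432 3.235
v 0.658 -1.344 2.287
v 0.5 -0.277 2.813
v 0.099 -1.362 2.155
v -0.059 -0.295 2.682
v -0.399 -1.544 2.375
v -0.557 -0.478 2.902
v -0.603 -1.806 2.844
v -0.762 -0.739 3.371
v -0.418 -2.024 3.342
v -0.577 -0.958 3.869
v 0.07 -2.097 3.637
v -0.089 -1.031 4.163
f 2 4 1
f 5 2 1
f 1 4 3
f 3 5 1
f 2 8 4
f 6 2 5
f 6 8 2
f 4 8 3
f 7 5 3
f 3 8 7
f 7 6 5
f 8 6 7
f 10 12 9
f 13 10 9
f 9 12 11
f 11 13 9
f 10 16 12
f 14 10 13
f 14 16 10
f 12 16 11
f 15 13 11
f 11 16 15
f 15 14 13
f 16 14 15
f 18 20 17
f 21 18 17
f 17 20 19
f 19 21 17
f 18 24 20
f 22 18 21
f 22 24 18
f 20 24 19
f 23 21 19
f 19 24 23
f 23 22 21
f 24 22 23
f 25 36 30
f 25 30 26
f 25 26 32
f 25 32 35
f 25 35 36
f 26 30 34
f 30 36 29
f 36 35 27
f 35 32 31
f 32 26 33
f 28 34 29
f 28 29 27
f 28 27 31
f 28 31 33
f 28 33 34
f 29 34 30
f 27 29 36
f 31 27 35
f 33 31 32
f 34 33 26
f 38 37 41
f 38 41 39
f 39 41 42
f 39 42 40
f 41 37 43
f 41 43 42
f 42 43 44
f 42 44 40
f 43 37 45
f 43 45 44
f 44 45 46
f 44 46 40
f 45 37 47
f 45 47 46
f 46 47 48
f 46 48 40
f 47 37 49
f 47 49 48
f 48 49 50
f 48 50 40
f 49 37 51
f 49 51 50
f 50 51 52
f 50 52 40
f 51 37 53
f 51 53 52
f 52 53 54
f 52 54 40
f 53 37 55
f 53 55 54
f 54 55 56
f 54 56 40
f 55 37 38
f 55 38 56
f 56 38 39
f 56 39 40



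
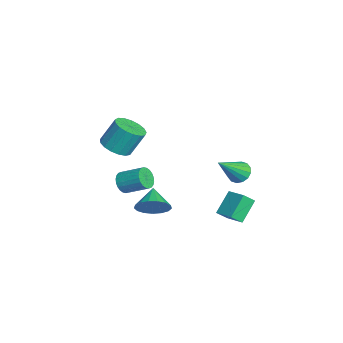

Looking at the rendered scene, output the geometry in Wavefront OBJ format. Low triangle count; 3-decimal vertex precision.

v 1.39 2.285 -1.729
v 1.575 1.69 -1.151
v 2.349 2.895 -1.408
v 2.534 2.3 -0.83
v 2.186 1.56 -2.73
v 2.371 0.965 -2.152
v 3.145 2.17 -2.409
v 3.33 1.575 -1.831
v -3.737 -3.564 -0.963
v -2.877 -3.876 -0.746
v -2.944 -3.068 0.68
v -3.803 -2.756 0.463
v -2.8 -3.489 -0.962
v -2.866 -2.681 0.464
v -2.937 -3.119 -1.178
v -3.004 -2.311 0.248
v -3.258 -2.851 -1.345
v -3.324 -2.043 0.081
v -3.688 -2.746 -1.424
v -3.755 -1.938 0.002
v -4.129 -2.829 -1.398
v -4.196 -2.021 0.028
v -4.481 -3.08 -1.272
v -4.548 -2.272 0.154
v -4.662 -3.442 -1.075
v -4.729 -2.634 0.35
v -4.631 -3.832 -0.853
v -4.698 -3.024 0.573
v -4.395 -4.16 -0.655
v -4.462 -3.352 0.77
v -4.008 -4.352 -0.529
v -4.075 -3.544 0.897
v -3.559 -4.364 -0.501
v -3.626 -3.555 0.924
v -3.151 -4.192 -0.58
v -3.218 -3.384 0.846
v -2.583 -3.264 -3.013
v -2.33 -3.683 -2.527
v -1.744 -2.536 -1.841
v -1.997 -2.116 -2.327
v -2.128 -3.681 -2.705
v -1.541 -2.533 -2.019
v -1.995 -3.614 -2.929
v -1.408 -2.467 -2.243
v -1.951 -3.495 -3.167
v -1.365 -2.347 -2.481
v -2.004 -3.34 -3.38
v -1.418 -2.192 -2.695
v -2.145 -3.174 -3.538
v -1.559 -2.026 -2.852
v -2.353 -3.021 -3.616
v -1.766 -1.873 -2.93
v -2.595 -2.905 -3.602
v -2.009 -1.758 -2.916
v -2.836 -2.844 -3.499
v -2.25 -1.697 -2.813
v -3.039 -2.847 -3.321
v -2.452 -1.699 -2.635
v -3.172 -2.913 -3.097
v -2.585 -1.766 -2.411
v -3.215 -3.033 -2.859
v -2.629 -1.885 -2.173
v -3.162 -3.188 -2.645
v -2.576 -2.04 -1.96
v -3.021 -3.354 -2.488
v -2.435 -2.206 -1.802
v -2.814 -3.507 -2.41
v -2.227 -2.359 -1.724
v -2.571 -3.622 -2.424
v -1.985 -2.475 -1.738
v 1.376 -2.092 -2.234
v 1.797 -1.49 -1.632
v 0.244 -1.968 -1.566
v 1.634 -1.22 -1.959
v 1.411 -1.149 -2.349
v 1.18 -1.294 -2.713
v 0.994 -1.622 -2.967
v 0.895 -2.058 -3.053
v 0.907 -2.501 -2.952
v 1.025 -2.85 -2.687
v 1.225 -3.026 -2.318
v 1.458 -2.988 -1.929
v 1.673 -2.744 -1.611
v 1.82 -2.351 -1.436
v 1.865 -1.899 -1.443
v 2.878 2.005 1.122
v 3.471 2.104 0.826
v 3.762 0.835 2.498
v 3.444 2.359 1.06
v 3.265 2.518 1.311
v 2.983 2.541 1.511
v 2.672 2.419 1.607
v 2.417 2.187 1.573
v 2.286 1.905 1.419
v 2.313 1.651 1.185
v 2.492 1.491 0.934
v 2.774 1.469 0.734
v 3.084 1.59 0.638
v 3.339 1.823 0.671
f 2 4 1
f 5 2 1
f 1 4 3
f 3 5 1
f 2 8 4
f 6 2 5
f 6 8 2
f 4 8 3
f 7 5 3
f 3 8 7
f 7 6 5
f 8 6 7
f 10 9 13
f 10 13 11
f 11 13 14
f 11 14 12
f 13 9 15
f 13 15 14
f 14 15 16
f 14 16 12
f 15 9 17
f 15 17 16
f 16 17 18
f 16 18 12
f 17 9 19
f 17 19 18
f 18 19 20
f 18 20 12
f 19 9 21
f 19 21 20
f 20 21 22
f 20 22 12
f 21 9 23
f 21 23 22
f 22 23 24
f 22 24 12
f 23 9 25
f 23 25 24
f 24 25 26
f 24 26 12
f 25 9 27
f 25 27 26
f 26 27 28
f 26 28 12
f 27 9 29
f 27 29 28
f 28 29 30
f 28 30 12
f 29 9 31
f 29 31 30
f 30 31 32
f 30 32 12
f 31 9 33
f 31 33 32
f 32 33 34
f 32 34 12
f 33 9 35
f 33 35 34
f 34 35 36
f 34 36 12
f 35 9 10
f 35 10 36
f 36 10 11
f 36 11 12
f 38 37 41
f 38 41 39
f 39 41 42
f 39 42 40
f 41 37 43
f 41 43 42
f 42 43 44
f 42 44 40
f 43 37 45
f 43 45 44
f 44 45 46
f 44 46 40
f 45 37 47
f 45 47 46
f 46 47 48
f 46 48 40
f 47 37 49
f 47 49 48
f 48 49 50
f 48 50 40
f 49 37 51
f 49 51 50
f 50 51 52
f 50 52 40
f 51 37 53
f 51 53 52
f 52 53 54
f 52 54 40
f 53 37 55
f 53 55 54
f 54 55 56
f 54 56 40
f 55 37 57
f 55 57 56
f 56 57 58
f 56 58 40
f 57 37 59
f 57 59 58
f 58 59 60
f 58 60 40
f 59 37 61
f 59 61 60
f 60 61 62
f 60 62 40
f 61 37 63
f 61 63 62
f 62 63 64
f 62 64 40
f 63 37 65
f 63 65 64
f 64 65 66
f 64 66 40
f 65 37 67
f 65 67 66
f 66 67 68
f 66 68 40
f 67 37 69
f 67 69 68
f 68 69 70
f 68 70 40
f 69 37 38
f 69 38 70
f 70 38 39
f 70 39 40
f 72 71 74
f 72 74 73
f 74 71 75
f 74 75 73
f 75 71 76
f 75 76 73
f 76 71 77
f 76 77 73
f 77 71 78
f 77 78 73
f 78 71 79
f 78 79 73
f 79 71 80
f 79 80 73
f 80 71 81
f 80 81 73
f 81 71 82
f 81 82 73
f 82 71 83
f 82 83 73
f 83 71 84
f 83 84 73
f 84 71 85
f 84 85 73
f 85 71 72
f 85 72 73
f 87 86 89
f 87 89 88
f 89 86 90
f 89 90 88
f 90 86 91
f 90 91 88
f 91 86 92
f 91 92 88
f 92 86 93
f 92 93 88
f 93 86 94
f 93 94 88
f 94 86 95
f 94 95 88
f 95 86 96
f 95 96 88
f 96 86 97
f 96 97 88
f 97 86 98
f 97 98 88
f 98 86 99
f 98 99 88
f 99 86 87
f 99 87 88



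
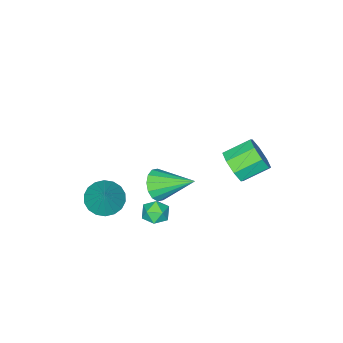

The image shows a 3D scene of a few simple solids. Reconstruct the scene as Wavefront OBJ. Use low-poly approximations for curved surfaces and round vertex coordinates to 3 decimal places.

v 2.733 -2.129 -3.43
v 3.72 -2.297 -3.806
v 3.447 -1.371 -1.89
v 3.616 -1.862 -3.972
v 3.337 -1.481 -4.03
v 2.938 -1.228 -3.969
v 2.499 -1.153 -3.802
v 2.105 -1.272 -3.561
v 1.836 -1.561 -3.294
v 1.745 -1.962 -3.054
v 1.849 -2.396 -2.889
v 2.128 -2.777 -2.831
v 2.527 -3.03 -2.891
v 2.966 -3.105 -3.059
v 3.36 -2.986 -3.3
v 3.629 -2.698 -3.566
v 3.711 2.608 1.957
v 4.375 2.533 2.574
v 2.969 4.332 2.963
v 4.554 2.808 2.236
v 4.507 3.028 1.823
v 4.246 3.137 1.445
v 3.842 3.103 1.205
v 3.403 2.937 1.166
v 3.047 2.682 1.339
v 2.868 2.408 1.678
v 2.915 2.187 2.091
v 3.176 2.079 2.469
v 3.579 2.112 2.709
v 4.018 2.279 2.748
v -1.886 2.354 -0.984
v -1.364 2.371 -0.108
v -2.613 3.103 0.621
v -3.134 3.086 -0.256
v -1.243 3.01 -0.54
v -2.491 3.741 0.188
v -1.498 3.264 -1.233
v -2.746 3.996 -0.505
v -1.98 2.985 -1.78
v -3.228 3.717 -1.052
v -2.407 2.337 -1.861
v -3.656 3.069 -1.132
v -2.529 1.699 -1.428
v -3.777 2.43 -0.7
v -2.274 1.444 -0.735
v -3.522 2.176 -0.007
v -1.792 1.723 -0.188
v -3.04 2.455 0.54
v 3.245 2.906 0.078
v 3.944 3.159 0.268
v 3.756 2.021 -0.628
v 4.455 2.274 -0.438
v 4.015 1.932 0.089
v 3.699 2.478 0.525
v 4.001 2.702 -0.885
v 3.685 3.248 -0.449
v 4.412 3.033 -0.327
v 4.42 2.557 0.275
v 3.28 2.623 -0.635
v 3.288 2.147 -0.033
f 2 1 4
f 2 4 3
f 4 1 5
f 4 5 3
f 5 1 6
f 5 6 3
f 6 1 7
f 6 7 3
f 7 1 8
f 7 8 3
f 8 1 9
f 8 9 3
f 9 1 10
f 9 10 3
f 10 1 11
f 10 11 3
f 11 1 12
f 11 12 3
f 12 1 13
f 12 13 3
f 13 1 14
f 13 14 3
f 14 1 15
f 14 15 3
f 15 1 16
f 15 16 3
f 16 1 2
f 16 2 3
f 18 17 20
f 18 20 19
f 20 17 21
f 20 21 19
f 21 17 22
f 21 22 19
f 22 17 23
f 22 23 19
f 23 17 24
f 23 24 19
f 24 17 25
f 24 25 19
f 25 17 26
f 25 26 19
f 26 17 27
f 26 27 19
f 27 17 28
f 27 28 19
f 28 17 29
f 28 29 19
f 29 17 30
f 29 30 19
f 30 17 18
f 30 18 19
f 32 31 35
f 32 35 33
f 33 35 36
f 33 36 34
f 35 31 37
f 35 37 36
f 36 37 38
f 36 38 34
f 37 31 39
f 37 39 38
f 38 39 40
f 38 40 34
f 39 31 41
f 39 41 40
f 40 41 42
f 40 42 34
f 41 31 43
f 41 43 42
f 42 43 44
f 42 44 34
f 43 31 45
f 43 45 44
f 44 45 46
f 44 46 34
f 45 31 47
f 45 47 46
f 46 47 48
f 46 48 34
f 47 31 32
f 47 32 48
f 48 32 33
f 48 33 34
f 49 60 54
f 49 54 50
f 49 50 56
f 49 56 59
f 49 59 60
f 50 54 58
f 54 60 53
f 60 59 51
f 59 56 55
f 56 50 57
f 52 58 53
f 52 53 51
f 52 51 55
f 52 55 57
f 52 57 58
f 53 58 54
f 51 53 60
f 55 51 59
f 57 55 56
f 58 57 50



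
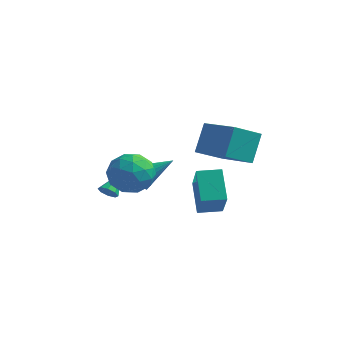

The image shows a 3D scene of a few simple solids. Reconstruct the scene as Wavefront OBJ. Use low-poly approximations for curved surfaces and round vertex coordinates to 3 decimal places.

v 2.417 1.098 1.726
v 1.63 -0.119 2.556
v 2.398 2.076 3.141
v 1.612 0.859 3.971
v 4.348 0.261 2.329
v 3.562 -0.956 3.159
v 4.33 1.239 3.744
v 3.543 0.022 4.574
v -1.201 -1.152 0.914
v -0.009 -1.282 0.898
v -1.351 -2.678 2.102
v -0.159 -2.808 2.086
v -0.652 -1.862 2.634
v -0.56 -0.919 1.9
v -0.8 -3.041 1.1
v -0.708 -2.098 0.366
v 0.238 -2.449 1.014
v 0.33 -1.72 1.961
v -1.69 -2.24 1.039
v -1.598 -1.511 1.986
v -0.592 -1.083 0.802
v -0.768 -2.877 2.198
v -1.058 -2.321 2.52
v -0.358 -2.397 2.511
v -0.915 -0.87 1.39
v -0.215 -0.946 1.381
v -0.593 -1.287 2.401
v -1.145 -3.014 1.619
v -0.445 -3.09 1.61
v -1.002 -1.563 0.489
v -0.302 -1.639 0.48
v -0.767 -2.673 0.599
v 0.254 -1.845 0.861
v 0.166 -2.742 1.559
v -0.211 -2.879 0.979
v -0.156 -2.325 0.548
v 0.308 -1.417 1.418
v 0.22 -2.314 2.115
v -0.07 -1.758 2.437
v -0.016 -1.204 2.006
v 0.453 -2.103 1.485
v -1.58 -1.646 0.885
v -1.668 -2.543 1.582
v -1.344 -2.756 0.994
v -1.29 -2.202 0.563
v -1.526 -1.218 1.441
v -1.614 -2.115 2.139
v -1.204 -1.635 2.452
v -1.149 -1.081 2.021
v -1.813 -1.857 1.515
v -1.863 -2.046 -0.048
v -1.394 -2.204 0.141
v -1.777 -0.894 0.708
v -1.358 -1.985 -0.198
v -1.618 -1.801 -0.449
v -2.022 -1.76 -0.465
v -2.332 -1.887 -0.236
v -2.367 -2.107 0.103
v -2.107 -2.291 0.354
v -1.704 -2.331 0.37
v 1.833 -0.768 0.863
v 2.582 -1.906 2.448
v 2.796 -0.103 0.886
v 3.545 -1.241 2.471
v 2.615 -1.859 -0.291
v 3.364 -2.997 1.294
v 3.578 -1.194 -0.268
v 4.327 -2.332 1.317
v -2.809 2.628 -1.739
v -2.348 1.929 -1.671
v -1.411 3.652 -0.661
v -2.214 2.1 -2.009
v -2.215 2.393 -2.285
v -2.352 2.739 -2.436
v -2.594 3.06 -2.427
v -2.885 3.282 -2.261
v -3.159 3.354 -1.975
v -3.352 3.26 -1.635
v -3.421 3.021 -1.319
v -3.349 2.692 -1.099
v -3.154 2.349 -1.026
v -2.879 2.069 -1.116
v -2.589 1.917 -1.349
f 2 4 1
f 5 2 1
f 1 4 3
f 3 5 1
f 2 8 4
f 6 2 5
f 6 8 2
f 4 8 3
f 7 5 3
f 3 8 7
f 7 6 5
f 8 6 7
f 9 46 25
f 46 20 49
f 25 49 14
f 46 49 25
f 9 25 21
f 25 14 26
f 21 26 10
f 25 26 21
f 9 21 30
f 21 10 31
f 30 31 16
f 21 31 30
f 9 30 42
f 30 16 45
f 42 45 19
f 30 45 42
f 9 42 46
f 42 19 50
f 46 50 20
f 42 50 46
f 10 26 37
f 26 14 40
f 37 40 18
f 26 40 37
f 14 49 27
f 49 20 48
f 27 48 13
f 49 48 27
f 20 50 47
f 50 19 43
f 47 43 11
f 50 43 47
f 19 45 44
f 45 16 32
f 44 32 15
f 45 32 44
f 16 31 36
f 31 10 33
f 36 33 17
f 31 33 36
f 12 38 24
f 38 18 39
f 24 39 13
f 38 39 24
f 12 24 22
f 24 13 23
f 22 23 11
f 24 23 22
f 12 22 29
f 22 11 28
f 29 28 15
f 22 28 29
f 12 29 34
f 29 15 35
f 34 35 17
f 29 35 34
f 12 34 38
f 34 17 41
f 38 41 18
f 34 41 38
f 13 39 27
f 39 18 40
f 27 40 14
f 39 40 27
f 11 23 47
f 23 13 48
f 47 48 20
f 23 48 47
f 15 28 44
f 28 11 43
f 44 43 19
f 28 43 44
f 17 35 36
f 35 15 32
f 36 32 16
f 35 32 36
f 18 41 37
f 41 17 33
f 37 33 10
f 41 33 37
f 52 51 54
f 52 54 53
f 54 51 55
f 54 55 53
f 55 51 56
f 55 56 53
f 56 51 57
f 56 57 53
f 57 51 58
f 57 58 53
f 58 51 59
f 58 59 53
f 59 51 60
f 59 60 53
f 60 51 52
f 60 52 53
f 62 64 61
f 65 62 61
f 61 64 63
f 63 65 61
f 62 68 64
f 66 62 65
f 66 68 62
f 64 68 63
f 67 65 63
f 63 68 67
f 67 66 65
f 68 66 67
f 70 69 72
f 70 72 71
f 72 69 73
f 72 73 71
f 73 69 74
f 73 74 71
f 74 69 75
f 74 75 71
f 75 69 76
f 75 76 71
f 76 69 77
f 76 77 71
f 77 69 78
f 77 78 71
f 78 69 79
f 78 79 71
f 79 69 80
f 79 80 71
f 80 69 81
f 80 81 71
f 81 69 82
f 81 82 71
f 82 69 83
f 82 83 71
f 83 69 70
f 83 70 71



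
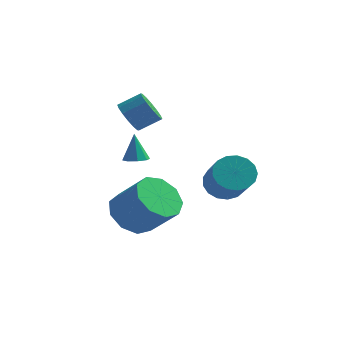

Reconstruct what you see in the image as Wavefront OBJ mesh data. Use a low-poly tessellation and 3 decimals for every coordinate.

v -1.389 -2.84 -3.648
v -0.646 -2.834 -4.404
v 0.572 -3.115 -3.208
v -0.171 -3.12 -2.452
v -0.743 -2.163 -4.147
v 0.475 -2.444 -2.951
v -1.143 -1.809 -3.657
v 0.076 -2.089 -2.461
v -1.658 -1.936 -3.162
v -0.439 -2.217 -1.967
v -2.047 -2.487 -2.895
v -0.828 -2.768 -1.699
v -2.128 -3.202 -2.98
v -0.91 -3.483 -1.784
v -1.864 -3.748 -3.377
v -0.645 -4.029 -2.182
v -1.377 -3.869 -3.901
v -0.159 -4.15 -2.706
v -0.897 -3.508 -4.307
v 0.322 -3.789 -3.111
v 1.33 -0.31 -2.642
v 1.607 -0.746 -3.317
v 2.426 -1.966 -2.193
v 2.15 -1.53 -1.518
v 1.905 -0.479 -3.245
v 2.724 -1.699 -2.121
v 2.072 -0.173 -3.034
v 2.891 -1.394 -1.911
v 2.069 0.101 -2.734
v 2.888 -1.119 -1.61
v 1.896 0.281 -2.412
v 2.716 -0.939 -1.289
v 1.595 0.326 -2.144
v 2.414 -0.894 -1.02
v 1.232 0.225 -1.989
v 2.051 -0.995 -0.865
v 0.892 0.002 -1.984
v 1.711 -1.218 -0.86
v 0.653 -0.293 -2.129
v 1.472 -1.513 -1.006
v 0.568 -0.592 -2.392
v 1.388 -1.812 -1.269
v 0.659 -0.826 -2.712
v 1.478 -2.046 -1.589
v 0.903 -0.942 -3.016
v 1.722 -2.162 -1.893
v 1.245 -0.913 -3.235
v 2.064 -2.133 -2.111
v -1.545 -2.002 -1.217
v -1.098 -1.757 -1.203
v -1.715 -1.758 -0.023
v -1.395 -1.521 -1.294
v -1.78 -1.566 -1.339
v -2.027 -1.867 -1.313
v -1.992 -2.247 -1.23
v -1.694 -2.483 -1.14
v -1.309 -2.438 -1.094
v -1.062 -2.136 -1.12
v -2.816 0.315 -0.1
v -2.311 0.003 -0.574
v -1.519 0.432 -0.015
v -2.024 0.745 0.46
v -2.392 0.355 -0.729
v -1.601 0.785 -0.17
v -2.587 0.697 -0.716
v -1.795 1.126 -0.157
v -2.843 0.936 -0.538
v -2.052 1.365 0.022
v -3.092 1.009 -0.242
v -2.3 1.438 0.318
v -3.267 0.896 0.092
v -2.475 1.326 0.652
v -3.321 0.628 0.375
v -2.529 1.057 0.934
v -3.239 0.275 0.53
v -2.448 0.705 1.089
v -3.045 -0.066 0.517
v -2.253 0.363 1.076
v -2.788 -0.305 0.338
v -1.997 0.124 0.898
v -2.54 -0.378 0.042
v -1.748 0.051 0.602
v -2.365 -0.266 -0.292
v -1.573 0.164 0.268
f 2 1 5
f 2 5 3
f 3 5 6
f 3 6 4
f 5 1 7
f 5 7 6
f 6 7 8
f 6 8 4
f 7 1 9
f 7 9 8
f 8 9 10
f 8 10 4
f 9 1 11
f 9 11 10
f 10 11 12
f 10 12 4
f 11 1 13
f 11 13 12
f 12 13 14
f 12 14 4
f 13 1 15
f 13 15 14
f 14 15 16
f 14 16 4
f 15 1 17
f 15 17 16
f 16 17 18
f 16 18 4
f 17 1 19
f 17 19 18
f 18 19 20
f 18 20 4
f 19 1 2
f 19 2 20
f 20 2 3
f 20 3 4
f 22 21 25
f 22 25 23
f 23 25 26
f 23 26 24
f 25 21 27
f 25 27 26
f 26 27 28
f 26 28 24
f 27 21 29
f 27 29 28
f 28 29 30
f 28 30 24
f 29 21 31
f 29 31 30
f 30 31 32
f 30 32 24
f 31 21 33
f 31 33 32
f 32 33 34
f 32 34 24
f 33 21 35
f 33 35 34
f 34 35 36
f 34 36 24
f 35 21 37
f 35 37 36
f 36 37 38
f 36 38 24
f 37 21 39
f 37 39 38
f 38 39 40
f 38 40 24
f 39 21 41
f 39 41 40
f 40 41 42
f 40 42 24
f 41 21 43
f 41 43 42
f 42 43 44
f 42 44 24
f 43 21 45
f 43 45 44
f 44 45 46
f 44 46 24
f 45 21 47
f 45 47 46
f 46 47 48
f 46 48 24
f 47 21 22
f 47 22 48
f 48 22 23
f 48 23 24
f 50 49 52
f 50 52 51
f 52 49 53
f 52 53 51
f 53 49 54
f 53 54 51
f 54 49 55
f 54 55 51
f 55 49 56
f 55 56 51
f 56 49 57
f 56 57 51
f 57 49 58
f 57 58 51
f 58 49 50
f 58 50 51
f 60 59 63
f 60 63 61
f 61 63 64
f 61 64 62
f 63 59 65
f 63 65 64
f 64 65 66
f 64 66 62
f 65 59 67
f 65 67 66
f 66 67 68
f 66 68 62
f 67 59 69
f 67 69 68
f 68 69 70
f 68 70 62
f 69 59 71
f 69 71 70
f 70 71 72
f 70 72 62
f 71 59 73
f 71 73 72
f 72 73 74
f 72 74 62
f 73 59 75
f 73 75 74
f 74 75 76
f 74 76 62
f 75 59 77
f 75 77 76
f 76 77 78
f 76 78 62
f 77 59 79
f 77 79 78
f 78 79 80
f 78 80 62
f 79 59 81
f 79 81 80
f 80 81 82
f 80 82 62
f 81 59 83
f 81 83 82
f 82 83 84
f 82 84 62
f 83 59 60
f 83 60 84
f 84 60 61
f 84 61 62



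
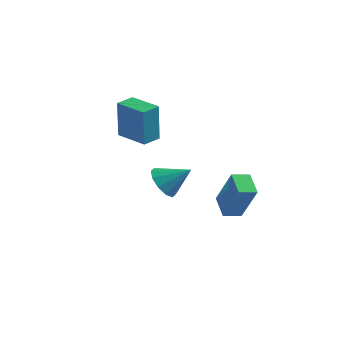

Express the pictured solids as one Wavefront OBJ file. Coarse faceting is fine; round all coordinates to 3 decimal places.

v -3.361 -1.435 -1.16
v -3.297 -1.604 0.972
v -3.124 -0.476 -1.091
v -3.059 -0.646 1.041
v -1.721 -1.834 -1.241
v -1.656 -2.004 0.891
v -1.483 -0.876 -1.172
v -1.419 -1.045 0.96
v 2.607 -2.234 -4.593
v 3.582 -2.599 -2.666
v 1.802 -1.427 -4.032
v 2.777 -1.793 -2.106
v 3.183 -1.547 -4.754
v 4.158 -1.913 -2.828
v 2.378 -0.741 -4.194
v 3.353 -1.106 -2.267
v 0.469 -3.858 -2.302
v 1.081 -4.105 -2.958
v 1.611 -3.382 -1.418
v 0.927 -3.56 -3.054
v 0.599 -3.128 -2.863
v 0.221 -2.976 -2.458
v -0.062 -3.16 -1.993
v -0.142 -3.611 -1.646
v 0.012 -4.157 -1.549
v 0.34 -4.588 -1.74
v 0.717 -4.741 -2.146
v 1 -4.556 -2.611
f 2 4 1
f 5 2 1
f 1 4 3
f 3 5 1
f 2 8 4
f 6 2 5
f 6 8 2
f 4 8 3
f 7 5 3
f 3 8 7
f 7 6 5
f 8 6 7
f 10 12 9
f 13 10 9
f 9 12 11
f 11 13 9
f 10 16 12
f 14 10 13
f 14 16 10
f 12 16 11
f 15 13 11
f 11 16 15
f 15 14 13
f 16 14 15
f 18 17 20
f 18 20 19
f 20 17 21
f 20 21 19
f 21 17 22
f 21 22 19
f 22 17 23
f 22 23 19
f 23 17 24
f 23 24 19
f 24 17 25
f 24 25 19
f 25 17 26
f 25 26 19
f 26 17 27
f 26 27 19
f 27 17 28
f 27 28 19
f 28 17 18
f 28 18 19



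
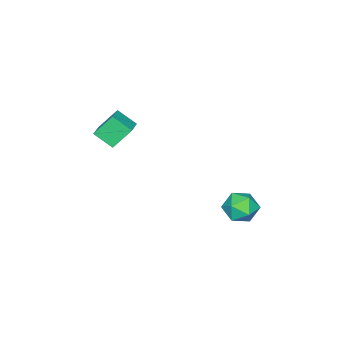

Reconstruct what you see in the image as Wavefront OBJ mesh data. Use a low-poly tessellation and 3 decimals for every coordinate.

v -4.006 3.129 -2.836
v -3.471 2.904 -3.584
v -3.609 1.816 -2.156
v -3.074 1.591 -2.904
v -2.817 2.303 -2.336
v -3.063 3.115 -2.757
v -4.017 1.605 -2.983
v -4.263 2.417 -3.404
v -3.478 1.962 -3.675
v -2.737 2.393 -3.275
v -4.343 2.327 -2.465
v -3.602 2.758 -2.065
v -0.265 -2.135 1.831
v -0.069 -3.045 2.49
v -0.917 -1.551 2.832
v -0.721 -2.46 3.491
v 0.761 -1.64 2.209
v 0.957 -2.549 2.868
v 0.109 -1.055 3.21
v 0.305 -1.965 3.869
f 1 12 6
f 1 6 2
f 1 2 8
f 1 8 11
f 1 11 12
f 2 6 10
f 6 12 5
f 12 11 3
f 11 8 7
f 8 2 9
f 4 10 5
f 4 5 3
f 4 3 7
f 4 7 9
f 4 9 10
f 5 10 6
f 3 5 12
f 7 3 11
f 9 7 8
f 10 9 2
f 14 16 13
f 17 14 13
f 13 16 15
f 15 17 13
f 14 20 16
f 18 14 17
f 18 20 14
f 16 20 15
f 19 17 15
f 15 20 19
f 19 18 17
f 20 18 19



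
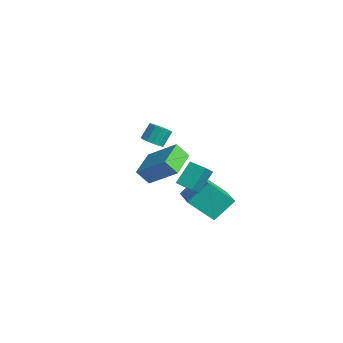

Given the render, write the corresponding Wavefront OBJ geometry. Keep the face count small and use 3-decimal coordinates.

v -1.26 -2.873 -4.367
v -1.624 -3.449 -3.541
v -2.439 -1.582 -3.986
v -2.803 -2.157 -3.16
v 0.203 -1.923 -3.06
v -0.161 -2.498 -2.234
v -0.976 -0.631 -2.679
v -1.34 -1.207 -1.853
v 3.529 -3.078 -3.114
v 3.565 -1.905 -2.011
v 1.707 -2.555 -3.611
v 1.743 -1.382 -2.509
v 4.217 -1.898 -4.391
v 4.253 -0.725 -3.289
v 2.395 -1.375 -4.889
v 2.431 -0.202 -3.786
v 3.115 -3.104 -2.148
v 3.816 -3.862 -1.31
v 2.801 -2.157 -1.028
v 3.502 -2.915 -0.19
v 3.898 -2.605 -2.35
v 4.599 -3.363 -1.512
v 3.584 -1.658 -1.23
v 4.285 -2.416 -0.392
v -3.326 -1.655 -2.591
v -2.778 -1.286 -2.752
v -2.926 -0.675 -1.849
v -3.474 -1.045 -1.689
v -3.077 -1.113 -2.918
v -3.225 -0.502 -2.015
v -3.455 -1.112 -2.98
v -3.603 -0.502 -2.077
v -3.792 -1.284 -2.919
v -3.94 -0.673 -2.016
v -3.981 -1.574 -2.754
v -4.129 -0.963 -1.851
v -3.963 -1.889 -2.537
v -4.11 -1.278 -1.634
v -3.742 -2.13 -2.338
v -3.889 -1.52 -1.435
v -3.389 -2.221 -2.219
v -3.536 -1.61 -1.316
v -3.016 -2.132 -2.218
v -3.164 -1.521 -1.316
v -2.742 -1.892 -2.336
v -2.889 -1.281 -1.433
v -2.653 -1.576 -2.535
v -2.801 -0.965 -1.632
f 2 4 1
f 5 2 1
f 1 4 3
f 3 5 1
f 2 8 4
f 6 2 5
f 6 8 2
f 4 8 3
f 7 5 3
f 3 8 7
f 7 6 5
f 8 6 7
f 10 12 9
f 13 10 9
f 9 12 11
f 11 13 9
f 10 16 12
f 14 10 13
f 14 16 10
f 12 16 11
f 15 13 11
f 11 16 15
f 15 14 13
f 16 14 15
f 18 20 17
f 21 18 17
f 17 20 19
f 19 21 17
f 18 24 20
f 22 18 21
f 22 24 18
f 20 24 19
f 23 21 19
f 19 24 23
f 23 22 21
f 24 22 23
f 26 25 29
f 26 29 27
f 27 29 30
f 27 30 28
f 29 25 31
f 29 31 30
f 30 31 32
f 30 32 28
f 31 25 33
f 31 33 32
f 32 33 34
f 32 34 28
f 33 25 35
f 33 35 34
f 34 35 36
f 34 36 28
f 35 25 37
f 35 37 36
f 36 37 38
f 36 38 28
f 37 25 39
f 37 39 38
f 38 39 40
f 38 40 28
f 39 25 41
f 39 41 40
f 40 41 42
f 40 42 28
f 41 25 43
f 41 43 42
f 42 43 44
f 42 44 28
f 43 25 45
f 43 45 44
f 44 45 46
f 44 46 28
f 45 25 47
f 45 47 46
f 46 47 48
f 46 48 28
f 47 25 26
f 47 26 48
f 48 26 27
f 48 27 28



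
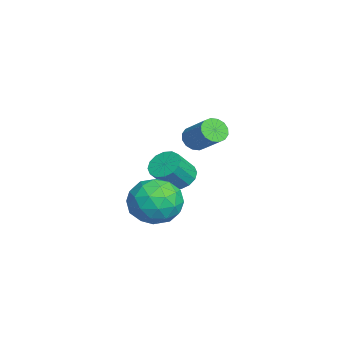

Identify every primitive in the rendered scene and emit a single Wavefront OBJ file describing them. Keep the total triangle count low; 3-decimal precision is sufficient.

v -2.642 1.998 -0.85
v -1.584 2.129 -0.725
v -2.556 0.491 0.005
v -1.498 0.622 0.13
v -2.183 1.261 0.653
v -2.236 2.192 0.124
v -1.904 0.428 -0.844
v -1.957 1.359 -1.373
v -1.129 1.158 -0.722
v -1.301 1.673 0.203
v -2.839 0.947 -0.923
v -3.011 1.462 0.002
v -2.121 2.196 -0.863
v -2.019 0.424 0.143
v -2.422 0.799 0.45
v -1.8 0.876 0.523
v -2.504 2.233 -0.363
v -1.882 2.31 -0.29
v -2.234 1.8 0.52
v -2.258 0.31 -0.43
v -1.636 0.387 -0.357
v -2.34 1.744 -1.243
v -1.718 1.821 -1.17
v -1.906 0.82 -1.24
v -1.231 1.702 -0.788
v -1.181 0.816 -0.285
v -1.419 0.702 -0.857
v -1.45 1.25 -1.168
v -1.332 2.005 -0.244
v -1.282 1.119 0.259
v -1.684 1.494 0.566
v -1.715 2.042 0.255
v -1.065 1.434 -0.242
v -2.858 1.501 -0.979
v -2.808 0.615 -0.476
v -2.425 0.578 -0.975
v -2.456 1.126 -1.286
v -2.959 1.804 -0.435
v -2.909 0.918 0.068
v -2.69 1.37 0.448
v -2.721 1.918 0.137
v -3.075 1.186 -0.478
v -3.1 2.196 0.367
v -2.689 1.923 -0.07
v -2.148 1.35 0.795
v -2.56 1.624 1.233
v -2.536 2.213 0.026
v -1.995 1.64 0.891
v -2.534 2.498 0.214
v -1.994 1.926 1.079
v -2.684 2.703 0.443
v -2.144 2.13 1.308
v -2.945 2.772 0.651
v -2.405 2.199 1.517
v -3.248 2.686 0.784
v -2.708 2.114 1.649
v -3.512 2.47 0.805
v -2.971 1.897 1.67
v -3.665 2.18 0.709
v -3.124 1.607 1.574
v -3.666 1.894 0.521
v -3.126 1.322 1.386
v -3.516 1.69 0.292
v -2.976 1.117 1.157
v -3.255 1.621 0.083
v -2.715 1.048 0.949
v -2.952 1.706 -0.049
v -2.412 1.134 0.816
v -0.975 2.687 3.17
v -0.692 2.242 3.221
v 0.158 2.868 3.98
v -0.125 3.313 3.93
v -0.588 2.367 3.001
v 0.262 2.993 3.76
v -0.587 2.579 2.826
v 0.263 3.205 3.585
v -0.69 2.819 2.743
v 0.159 3.445 3.502
v -0.87 3.024 2.775
v -0.02 3.65 3.534
v -1.077 3.139 2.913
v -0.228 3.765 3.672
v -1.258 3.132 3.12
v -0.408 3.758 3.879
v -1.362 3.007 3.34
v -0.512 3.633 4.099
v -1.363 2.795 3.515
v -0.513 3.421 4.274
v -1.259 2.555 3.598
v -0.41 3.181 4.357
v -1.08 2.35 3.566
v -0.23 2.976 4.325
v -0.872 2.235 3.428
v -0.023 2.861 4.187
f 1 38 17
f 38 12 41
f 17 41 6
f 38 41 17
f 1 17 13
f 17 6 18
f 13 18 2
f 17 18 13
f 1 13 22
f 13 2 23
f 22 23 8
f 13 23 22
f 1 22 34
f 22 8 37
f 34 37 11
f 22 37 34
f 1 34 38
f 34 11 42
f 38 42 12
f 34 42 38
f 2 18 29
f 18 6 32
f 29 32 10
f 18 32 29
f 6 41 19
f 41 12 40
f 19 40 5
f 41 40 19
f 12 42 39
f 42 11 35
f 39 35 3
f 42 35 39
f 11 37 36
f 37 8 24
f 36 24 7
f 37 24 36
f 8 23 28
f 23 2 25
f 28 25 9
f 23 25 28
f 4 30 16
f 30 10 31
f 16 31 5
f 30 31 16
f 4 16 14
f 16 5 15
f 14 15 3
f 16 15 14
f 4 14 21
f 14 3 20
f 21 20 7
f 14 20 21
f 4 21 26
f 21 7 27
f 26 27 9
f 21 27 26
f 4 26 30
f 26 9 33
f 30 33 10
f 26 33 30
f 5 31 19
f 31 10 32
f 19 32 6
f 31 32 19
f 3 15 39
f 15 5 40
f 39 40 12
f 15 40 39
f 7 20 36
f 20 3 35
f 36 35 11
f 20 35 36
f 9 27 28
f 27 7 24
f 28 24 8
f 27 24 28
f 10 33 29
f 33 9 25
f 29 25 2
f 33 25 29
f 44 43 47
f 44 47 45
f 45 47 48
f 45 48 46
f 47 43 49
f 47 49 48
f 48 49 50
f 48 50 46
f 49 43 51
f 49 51 50
f 50 51 52
f 50 52 46
f 51 43 53
f 51 53 52
f 52 53 54
f 52 54 46
f 53 43 55
f 53 55 54
f 54 55 56
f 54 56 46
f 55 43 57
f 55 57 56
f 56 57 58
f 56 58 46
f 57 43 59
f 57 59 58
f 58 59 60
f 58 60 46
f 59 43 61
f 59 61 60
f 60 61 62
f 60 62 46
f 61 43 63
f 61 63 62
f 62 63 64
f 62 64 46
f 63 43 65
f 63 65 64
f 64 65 66
f 64 66 46
f 65 43 67
f 65 67 66
f 66 67 68
f 66 68 46
f 67 43 44
f 67 44 68
f 68 44 45
f 68 45 46
f 70 69 73
f 70 73 71
f 71 73 74
f 71 74 72
f 73 69 75
f 73 75 74
f 74 75 76
f 74 76 72
f 75 69 77
f 75 77 76
f 76 77 78
f 76 78 72
f 77 69 79
f 77 79 78
f 78 79 80
f 78 80 72
f 79 69 81
f 79 81 80
f 80 81 82
f 80 82 72
f 81 69 83
f 81 83 82
f 82 83 84
f 82 84 72
f 83 69 85
f 83 85 84
f 84 85 86
f 84 86 72
f 85 69 87
f 85 87 86
f 86 87 88
f 86 88 72
f 87 69 89
f 87 89 88
f 88 89 90
f 88 90 72
f 89 69 91
f 89 91 90
f 90 91 92
f 90 92 72
f 91 69 93
f 91 93 92
f 92 93 94
f 92 94 72
f 93 69 70
f 93 70 94
f 94 70 71
f 94 71 72



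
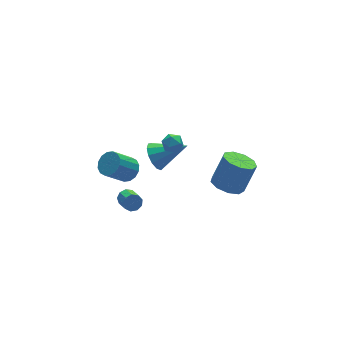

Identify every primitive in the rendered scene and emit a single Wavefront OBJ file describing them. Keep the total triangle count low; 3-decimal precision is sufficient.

v -0.079 2.543 1.772
v 0.596 2.41 1.858
v -0.336 1.61 2.342
v 0.339 1.477 2.428
v 0.048 2.015 2.755
v 0.206 2.592 2.403
v 0.054 1.428 1.797
v 0.212 2.005 1.445
v 0.678 1.721 1.874
v 0.675 2.083 2.465
v -0.415 1.937 1.735
v -0.418 2.299 2.326
v -0.338 3.185 -0.068
v 0.207 3.212 -0.87
v 1.258 2.275 0.988
v 0.3 3.681 -0.605
v 0.19 3.993 -0.17
v -0.088 4.048 0.297
v -0.445 3.83 0.649
v -0.768 3.407 0.773
v -0.955 2.914 0.63
v -0.946 2.507 0.265
v -0.744 2.315 -0.205
v -0.413 2.4 -0.632
v -0.059 2.734 -0.88
v 3.058 0.747 -2.488
v 3.995 0.677 -2.979
v 4.939 0.864 -1.202
v 4.002 0.933 -0.712
v 3.786 1.37 -2.94
v 4.73 1.557 -1.164
v 3.237 1.772 -2.691
v 4.18 1.958 -0.914
v 2.603 1.694 -2.346
v 3.547 1.88 -0.57
v 2.183 1.172 -2.068
v 3.126 1.359 -0.292
v 2.172 0.452 -1.987
v 3.116 0.638 -0.21
v 2.576 -0.131 -2.14
v 3.519 0.056 -0.364
v 3.205 -0.303 -2.456
v 4.149 -0.116 -0.68
v 3.766 0.017 -2.787
v 4.709 0.203 -1.011
v -3.672 0.516 0.36
v -3.232 0.295 0.073
v -3.368 -0.677 0.613
v -3.808 -0.456 0.9
v -3.106 0.46 0.402
v -3.242 -0.511 0.943
v -3.245 0.652 0.712
v -3.381 -0.319 1.253
v -3.584 0.78 0.857
v -3.72 -0.191 1.397
v -3.964 0.784 0.769
v -4.1 -0.187 1.31
v -4.207 0.663 0.49
v -4.343 -0.309 1.03
v -4.2 0.473 0.15
v -4.336 -0.499 0.69
v -3.946 0.303 -0.092
v -4.082 -0.669 0.448
v -3.564 0.232 -0.123
v -3.7 -0.739 0.418
v -2.873 1.807 1.376
v -2.355 1.44 1.879
v -3.529 1.466 3.107
v -4.047 1.833 2.604
v -2.288 1.85 1.934
v -3.462 1.876 3.163
v -2.377 2.249 1.84
v -3.552 2.275 3.069
v -2.6 2.529 1.621
v -3.774 2.555 2.85
v -2.896 2.616 1.337
v -4.07 2.642 2.566
v -3.185 2.486 1.063
v -4.36 2.512 2.292
v -3.391 2.174 0.873
v -4.565 2.2 2.101
v -3.458 1.764 0.817
v -4.632 1.79 2.046
v -3.368 1.365 0.911
v -4.543 1.391 2.14
v -3.146 1.085 1.13
v -4.32 1.111 2.359
v -2.85 0.998 1.414
v -4.024 1.024 2.643
v -2.56 1.128 1.688
v -3.735 1.154 2.917
f 1 12 6
f 1 6 2
f 1 2 8
f 1 8 11
f 1 11 12
f 2 6 10
f 6 12 5
f 12 11 3
f 11 8 7
f 8 2 9
f 4 10 5
f 4 5 3
f 4 3 7
f 4 7 9
f 4 9 10
f 5 10 6
f 3 5 12
f 7 3 11
f 9 7 8
f 10 9 2
f 14 13 16
f 14 16 15
f 16 13 17
f 16 17 15
f 17 13 18
f 17 18 15
f 18 13 19
f 18 19 15
f 19 13 20
f 19 20 15
f 20 13 21
f 20 21 15
f 21 13 22
f 21 22 15
f 22 13 23
f 22 23 15
f 23 13 24
f 23 24 15
f 24 13 25
f 24 25 15
f 25 13 14
f 25 14 15
f 27 26 30
f 27 30 28
f 28 30 31
f 28 31 29
f 30 26 32
f 30 32 31
f 31 32 33
f 31 33 29
f 32 26 34
f 32 34 33
f 33 34 35
f 33 35 29
f 34 26 36
f 34 36 35
f 35 36 37
f 35 37 29
f 36 26 38
f 36 38 37
f 37 38 39
f 37 39 29
f 38 26 40
f 38 40 39
f 39 40 41
f 39 41 29
f 40 26 42
f 40 42 41
f 41 42 43
f 41 43 29
f 42 26 44
f 42 44 43
f 43 44 45
f 43 45 29
f 44 26 27
f 44 27 45
f 45 27 28
f 45 28 29
f 47 46 50
f 47 50 48
f 48 50 51
f 48 51 49
f 50 46 52
f 50 52 51
f 51 52 53
f 51 53 49
f 52 46 54
f 52 54 53
f 53 54 55
f 53 55 49
f 54 46 56
f 54 56 55
f 55 56 57
f 55 57 49
f 56 46 58
f 56 58 57
f 57 58 59
f 57 59 49
f 58 46 60
f 58 60 59
f 59 60 61
f 59 61 49
f 60 46 62
f 60 62 61
f 61 62 63
f 61 63 49
f 62 46 64
f 62 64 63
f 63 64 65
f 63 65 49
f 64 46 47
f 64 47 65
f 65 47 48
f 65 48 49
f 67 66 70
f 67 70 68
f 68 70 71
f 68 71 69
f 70 66 72
f 70 72 71
f 71 72 73
f 71 73 69
f 72 66 74
f 72 74 73
f 73 74 75
f 73 75 69
f 74 66 76
f 74 76 75
f 75 76 77
f 75 77 69
f 76 66 78
f 76 78 77
f 77 78 79
f 77 79 69
f 78 66 80
f 78 80 79
f 79 80 81
f 79 81 69
f 80 66 82
f 80 82 81
f 81 82 83
f 81 83 69
f 82 66 84
f 82 84 83
f 83 84 85
f 83 85 69
f 84 66 86
f 84 86 85
f 85 86 87
f 85 87 69
f 86 66 88
f 86 88 87
f 87 88 89
f 87 89 69
f 88 66 90
f 88 90 89
f 89 90 91
f 89 91 69
f 90 66 67
f 90 67 91
f 91 67 68
f 91 68 69

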